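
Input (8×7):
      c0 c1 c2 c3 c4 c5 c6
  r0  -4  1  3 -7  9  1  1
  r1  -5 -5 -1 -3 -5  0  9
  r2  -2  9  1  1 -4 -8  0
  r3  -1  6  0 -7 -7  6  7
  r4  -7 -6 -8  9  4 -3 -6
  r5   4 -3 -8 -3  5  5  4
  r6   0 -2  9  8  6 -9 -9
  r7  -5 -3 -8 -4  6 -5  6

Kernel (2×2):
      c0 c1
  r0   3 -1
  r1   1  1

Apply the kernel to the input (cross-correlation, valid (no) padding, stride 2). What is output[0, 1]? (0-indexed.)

The receptive field on the input at this output position is [3 -7 / -1 -3]. Elementwise product with the kernel and sum: 3·3 + -7·-1 + -1·1 + -3·1.

12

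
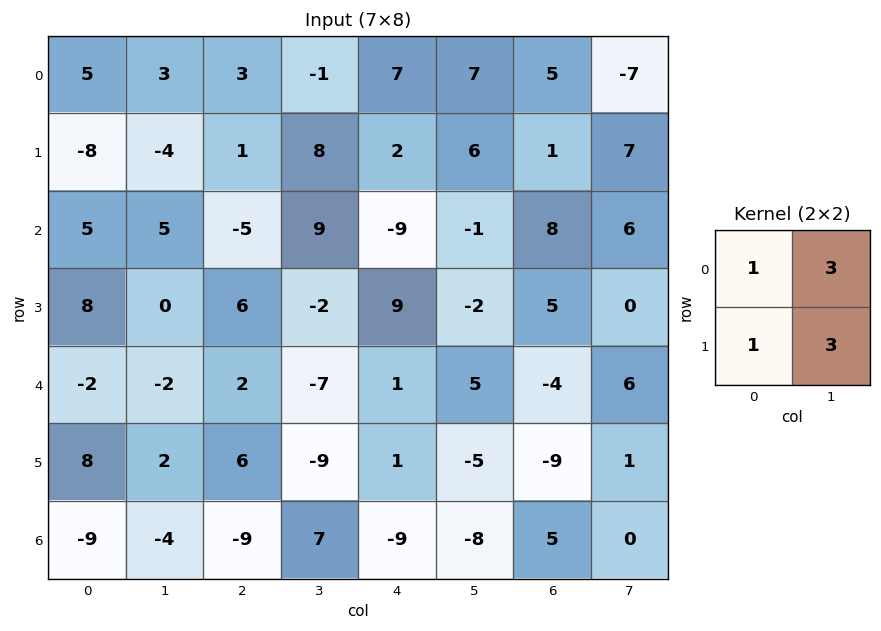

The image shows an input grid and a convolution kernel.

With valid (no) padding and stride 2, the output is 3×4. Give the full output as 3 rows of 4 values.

-6 25 48 6
28 22 -9 31
6 -40 2 8

Output[0,0]: The receptive field on the input at this output position is [5 3 / -8 -4]. Elementwise product with the kernel and sum: 5·1 + 3·3 + -8·1 + -4·3.
Output[0,1]: The receptive field on the input at this output position is [3 -1 / 1 8]. Elementwise product with the kernel and sum: 3·1 + -1·3 + 1·1 + 8·3.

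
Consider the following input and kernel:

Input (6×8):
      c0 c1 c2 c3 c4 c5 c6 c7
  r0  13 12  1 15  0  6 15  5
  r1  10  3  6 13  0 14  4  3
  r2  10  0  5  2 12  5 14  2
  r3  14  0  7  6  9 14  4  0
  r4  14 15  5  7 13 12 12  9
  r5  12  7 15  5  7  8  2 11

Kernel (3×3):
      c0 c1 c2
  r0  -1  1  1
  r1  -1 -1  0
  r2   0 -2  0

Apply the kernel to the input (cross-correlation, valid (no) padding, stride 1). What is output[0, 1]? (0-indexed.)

The receptive field on the input at this output position is [12 1 15 / 3 6 13 / 0 5 2]. Elementwise product with the kernel and sum: 12·-1 + 1·1 + 15·1 + 3·-1 + 6·-1 + 5·-2.

-15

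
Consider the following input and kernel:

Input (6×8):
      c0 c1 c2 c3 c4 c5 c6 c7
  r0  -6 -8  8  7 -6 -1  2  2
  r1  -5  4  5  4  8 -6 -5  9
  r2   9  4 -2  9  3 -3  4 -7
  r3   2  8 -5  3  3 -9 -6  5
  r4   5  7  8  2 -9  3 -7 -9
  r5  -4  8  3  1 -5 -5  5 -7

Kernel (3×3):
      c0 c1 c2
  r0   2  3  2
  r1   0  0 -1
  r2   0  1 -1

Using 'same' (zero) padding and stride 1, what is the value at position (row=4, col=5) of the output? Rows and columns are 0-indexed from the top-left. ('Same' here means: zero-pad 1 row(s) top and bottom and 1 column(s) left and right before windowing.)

-36

The receptive field on the zero-padded input at this output position is [3 -9 -6 / -9 3 -7 / -5 -5 5]. Elementwise product with the kernel and sum: 3·2 + -9·3 + -6·2 + -7·-1 + -5·1 + 5·-1.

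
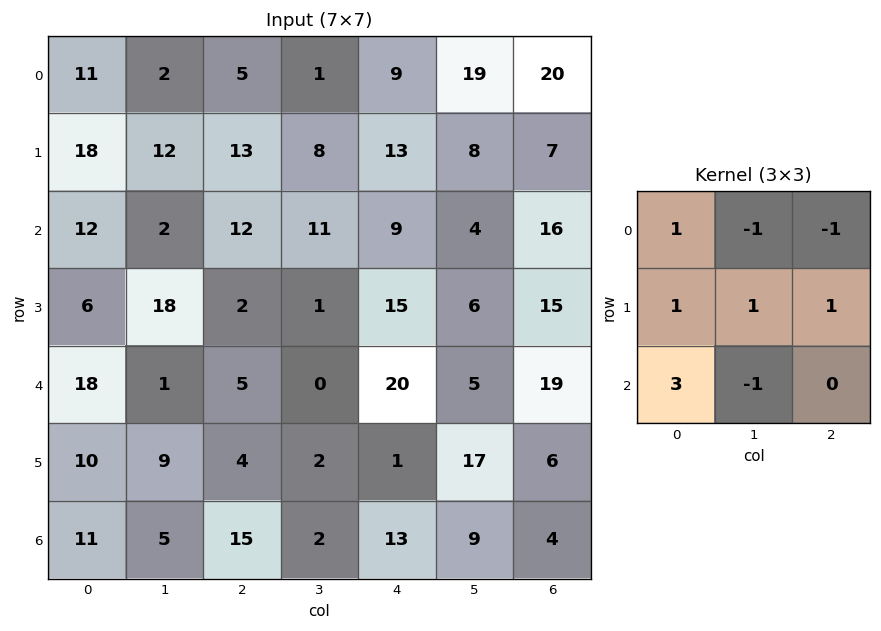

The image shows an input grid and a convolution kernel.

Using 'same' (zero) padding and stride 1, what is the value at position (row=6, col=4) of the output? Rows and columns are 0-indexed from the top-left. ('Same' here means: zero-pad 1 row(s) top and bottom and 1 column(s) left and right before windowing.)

8

The receptive field on the zero-padded input at this output position is [2 1 17 / 2 13 9 / 0 0 0]. Elementwise product with the kernel and sum: 2·1 + 1·-1 + 17·-1 + 2·1 + 13·1 + 9·1 + 0·3 + 0·-1.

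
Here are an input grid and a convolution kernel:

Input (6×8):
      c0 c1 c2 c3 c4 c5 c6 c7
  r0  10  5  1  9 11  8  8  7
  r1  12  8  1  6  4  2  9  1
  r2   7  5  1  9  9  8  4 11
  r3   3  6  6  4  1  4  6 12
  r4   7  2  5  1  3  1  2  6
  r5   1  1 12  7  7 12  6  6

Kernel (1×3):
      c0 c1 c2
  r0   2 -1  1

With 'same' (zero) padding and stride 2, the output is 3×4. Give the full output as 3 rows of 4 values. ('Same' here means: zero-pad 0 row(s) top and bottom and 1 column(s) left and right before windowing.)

-5 18 15 15
-2 18 17 23
-5 0 0 6

Output[0,0]: The receptive field on the zero-padded input at this output position is [0 10 5]. Elementwise product with the kernel and sum: 0·2 + 10·-1 + 5·1.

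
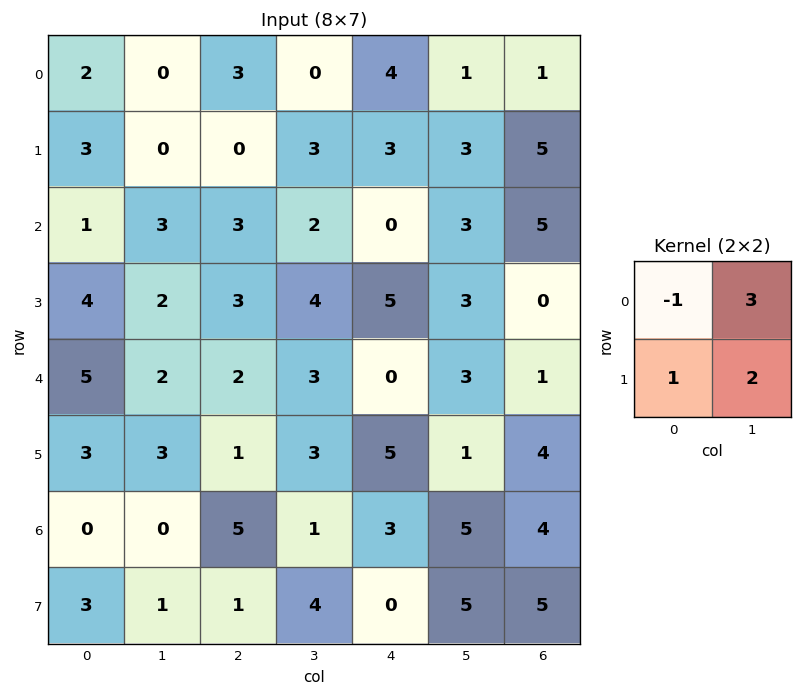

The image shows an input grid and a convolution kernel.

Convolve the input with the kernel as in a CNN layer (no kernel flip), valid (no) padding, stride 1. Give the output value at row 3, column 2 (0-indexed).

17

The receptive field on the input at this output position is [3 4 / 2 3]. Elementwise product with the kernel and sum: 3·-1 + 4·3 + 2·1 + 3·2.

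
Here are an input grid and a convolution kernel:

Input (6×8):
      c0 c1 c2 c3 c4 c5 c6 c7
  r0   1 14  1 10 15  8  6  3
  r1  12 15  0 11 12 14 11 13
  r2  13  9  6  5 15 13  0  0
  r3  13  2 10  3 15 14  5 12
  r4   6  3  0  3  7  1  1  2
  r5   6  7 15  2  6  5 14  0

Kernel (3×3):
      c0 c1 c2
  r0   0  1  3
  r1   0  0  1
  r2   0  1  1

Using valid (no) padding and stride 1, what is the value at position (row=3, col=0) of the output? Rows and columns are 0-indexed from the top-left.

54

The receptive field on the input at this output position is [13 2 10 / 6 3 0 / 6 7 15]. Elementwise product with the kernel and sum: 2·1 + 10·3 + 0·1 + 7·1 + 15·1.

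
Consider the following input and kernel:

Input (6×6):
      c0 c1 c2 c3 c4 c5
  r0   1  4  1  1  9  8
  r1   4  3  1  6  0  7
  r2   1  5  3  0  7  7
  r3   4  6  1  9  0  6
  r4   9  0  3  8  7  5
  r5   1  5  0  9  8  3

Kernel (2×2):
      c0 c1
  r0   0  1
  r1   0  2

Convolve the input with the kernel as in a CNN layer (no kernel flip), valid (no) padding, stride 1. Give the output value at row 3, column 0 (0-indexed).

The receptive field on the input at this output position is [4 6 / 9 0]. Elementwise product with the kernel and sum: 6·1 + 0·2.

6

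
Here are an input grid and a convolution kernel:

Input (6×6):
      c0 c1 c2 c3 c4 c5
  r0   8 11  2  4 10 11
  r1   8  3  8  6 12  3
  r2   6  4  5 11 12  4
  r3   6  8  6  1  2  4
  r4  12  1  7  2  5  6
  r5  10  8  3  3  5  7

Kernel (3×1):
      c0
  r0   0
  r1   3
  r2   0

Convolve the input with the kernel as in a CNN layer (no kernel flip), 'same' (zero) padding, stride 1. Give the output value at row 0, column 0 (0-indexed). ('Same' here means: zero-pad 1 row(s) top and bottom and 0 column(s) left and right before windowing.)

The receptive field on the zero-padded input at this output position is [0 / 8 / 8]. Elementwise product with the kernel and sum: 8·3.

24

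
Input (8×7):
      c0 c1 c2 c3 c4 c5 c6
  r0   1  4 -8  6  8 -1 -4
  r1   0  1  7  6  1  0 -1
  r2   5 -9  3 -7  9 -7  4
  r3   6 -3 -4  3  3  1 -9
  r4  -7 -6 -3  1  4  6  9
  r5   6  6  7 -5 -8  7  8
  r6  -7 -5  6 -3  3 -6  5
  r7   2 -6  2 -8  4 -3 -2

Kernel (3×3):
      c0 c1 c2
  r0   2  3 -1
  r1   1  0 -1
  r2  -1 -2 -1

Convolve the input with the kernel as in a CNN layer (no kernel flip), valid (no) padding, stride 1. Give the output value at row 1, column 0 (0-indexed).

The receptive field on the input at this output position is [0 1 7 / 5 -9 3 / 6 -3 -4]. Elementwise product with the kernel and sum: 0·2 + 1·3 + 7·-1 + 5·1 + 3·-1 + 6·-1 + -3·-2 + -4·-1.

2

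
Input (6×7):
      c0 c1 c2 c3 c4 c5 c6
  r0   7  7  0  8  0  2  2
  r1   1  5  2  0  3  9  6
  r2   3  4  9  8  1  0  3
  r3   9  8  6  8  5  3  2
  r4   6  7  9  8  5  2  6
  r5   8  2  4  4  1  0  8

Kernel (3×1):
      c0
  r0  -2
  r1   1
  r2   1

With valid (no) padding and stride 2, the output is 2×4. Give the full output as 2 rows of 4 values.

-10 11 4 5
9 -3 8 2

Output[0,0]: The receptive field on the input at this output position is [7 / 1 / 3]. Elementwise product with the kernel and sum: 7·-2 + 1·1 + 3·1.
Output[0,1]: The receptive field on the input at this output position is [0 / 2 / 9]. Elementwise product with the kernel and sum: 0·-2 + 2·1 + 9·1.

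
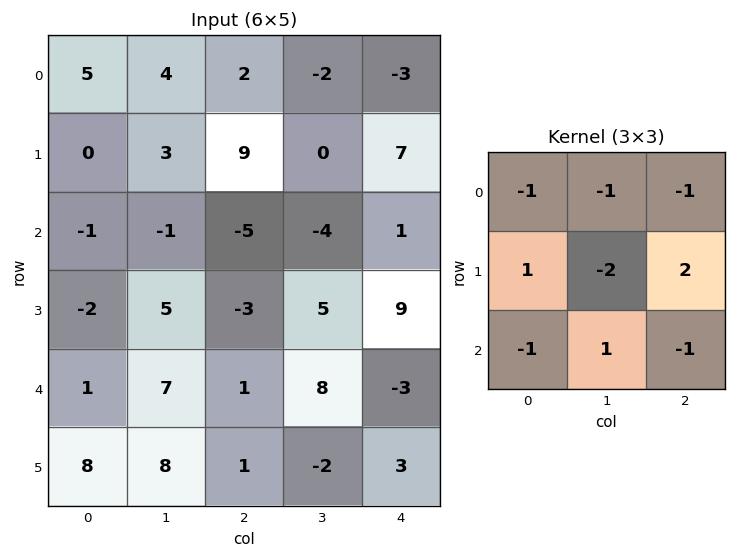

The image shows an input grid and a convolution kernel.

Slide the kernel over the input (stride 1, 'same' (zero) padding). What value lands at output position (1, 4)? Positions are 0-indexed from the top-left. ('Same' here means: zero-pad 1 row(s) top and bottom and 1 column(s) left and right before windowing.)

The receptive field on the zero-padded input at this output position is [-2 -3 0 / 0 7 0 / -4 1 0]. Elementwise product with the kernel and sum: -2·-1 + -3·-1 + 0·-1 + 0·1 + 7·-2 + 0·2 + -4·-1 + 1·1 + 0·-1.

-4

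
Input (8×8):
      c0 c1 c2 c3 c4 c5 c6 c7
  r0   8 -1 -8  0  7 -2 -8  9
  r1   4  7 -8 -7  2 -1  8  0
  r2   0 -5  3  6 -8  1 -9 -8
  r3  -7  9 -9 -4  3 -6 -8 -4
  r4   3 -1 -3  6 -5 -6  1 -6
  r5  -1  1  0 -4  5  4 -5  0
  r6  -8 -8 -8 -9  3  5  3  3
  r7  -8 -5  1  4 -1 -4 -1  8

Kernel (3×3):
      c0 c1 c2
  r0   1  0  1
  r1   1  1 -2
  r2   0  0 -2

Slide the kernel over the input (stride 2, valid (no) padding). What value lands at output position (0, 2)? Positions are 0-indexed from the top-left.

The receptive field on the input at this output position is [7 -2 -8 / 2 -1 8 / -8 1 -9]. Elementwise product with the kernel and sum: 7·1 + -8·1 + 2·1 + -1·1 + 8·-2 + -9·-2.

2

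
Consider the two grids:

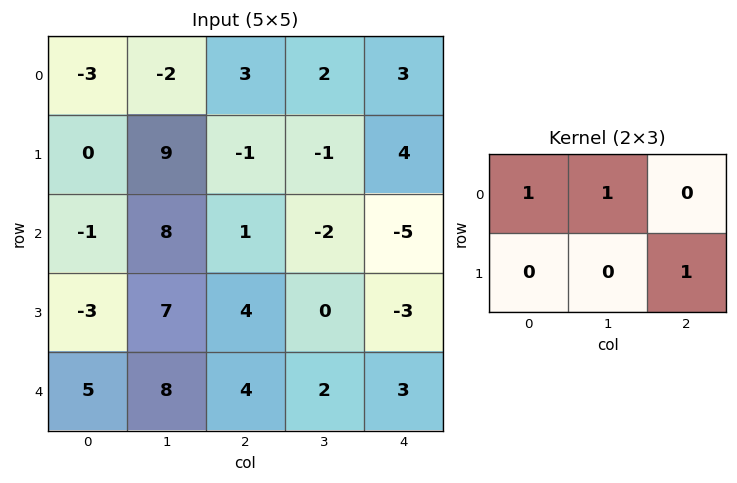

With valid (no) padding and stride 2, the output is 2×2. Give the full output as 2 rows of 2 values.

Output[0,0]: The receptive field on the input at this output position is [-3 -2 3 / 0 9 -1]. Elementwise product with the kernel and sum: -3·1 + -2·1 + -1·1.

-6 9
11 -4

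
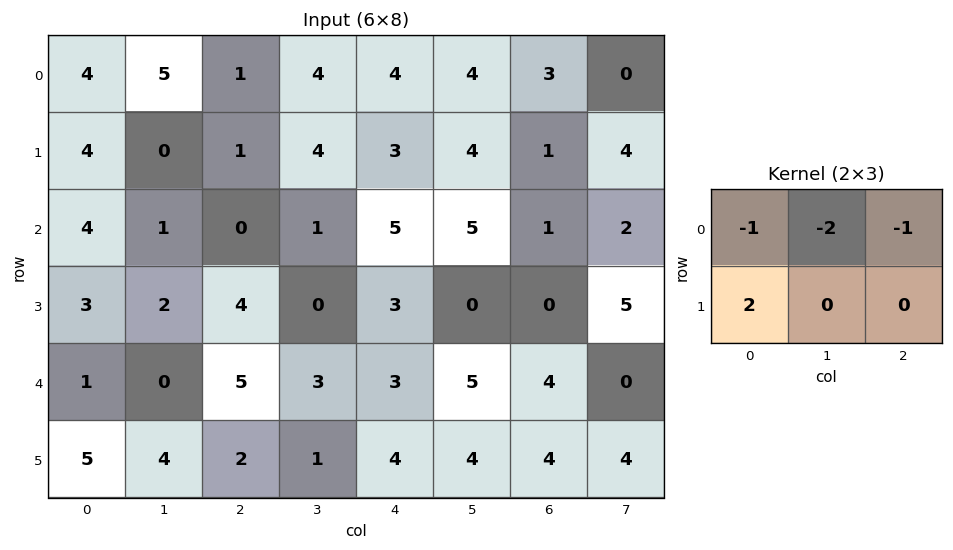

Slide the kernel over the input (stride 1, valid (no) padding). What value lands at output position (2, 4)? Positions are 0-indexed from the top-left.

-10

The receptive field on the input at this output position is [5 5 1 / 3 0 0]. Elementwise product with the kernel and sum: 5·-1 + 5·-2 + 1·-1 + 3·2.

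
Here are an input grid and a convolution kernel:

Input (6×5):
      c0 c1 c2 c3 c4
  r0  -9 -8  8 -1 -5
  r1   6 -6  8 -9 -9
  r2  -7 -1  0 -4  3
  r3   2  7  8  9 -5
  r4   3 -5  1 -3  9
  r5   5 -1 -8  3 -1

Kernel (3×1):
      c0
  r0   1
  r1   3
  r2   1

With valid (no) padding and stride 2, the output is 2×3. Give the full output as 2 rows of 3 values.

2 32 -29
2 25 -3

Output[0,0]: The receptive field on the input at this output position is [-9 / 6 / -7]. Elementwise product with the kernel and sum: -9·1 + 6·3 + -7·1.
Output[0,1]: The receptive field on the input at this output position is [8 / 8 / 0]. Elementwise product with the kernel and sum: 8·1 + 8·3 + 0·1.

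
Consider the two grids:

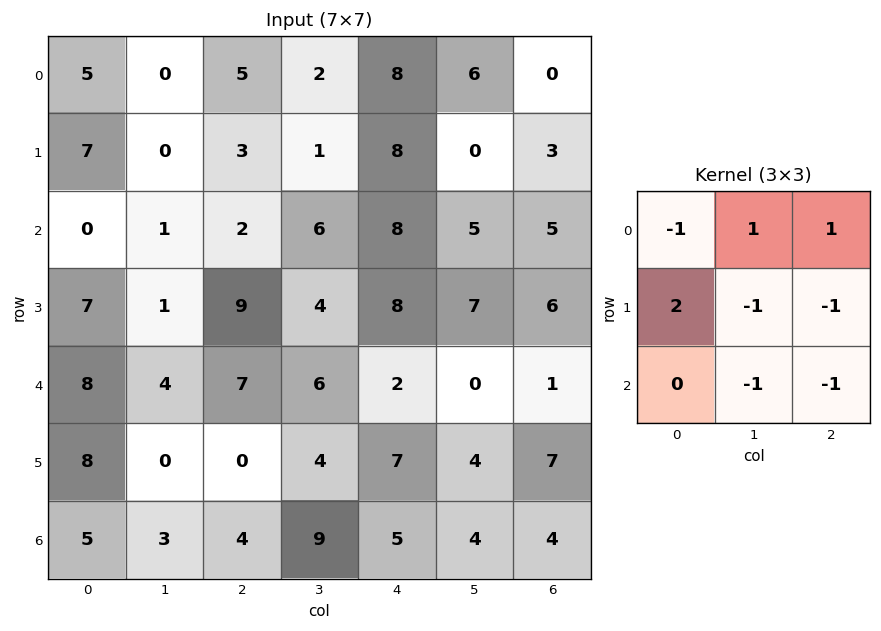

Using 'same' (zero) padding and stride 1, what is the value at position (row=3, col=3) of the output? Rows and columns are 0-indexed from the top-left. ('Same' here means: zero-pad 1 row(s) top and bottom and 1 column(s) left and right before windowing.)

10

The receptive field on the zero-padded input at this output position is [2 6 8 / 9 4 8 / 7 6 2]. Elementwise product with the kernel and sum: 2·-1 + 6·1 + 8·1 + 9·2 + 4·-1 + 8·-1 + 6·-1 + 2·-1.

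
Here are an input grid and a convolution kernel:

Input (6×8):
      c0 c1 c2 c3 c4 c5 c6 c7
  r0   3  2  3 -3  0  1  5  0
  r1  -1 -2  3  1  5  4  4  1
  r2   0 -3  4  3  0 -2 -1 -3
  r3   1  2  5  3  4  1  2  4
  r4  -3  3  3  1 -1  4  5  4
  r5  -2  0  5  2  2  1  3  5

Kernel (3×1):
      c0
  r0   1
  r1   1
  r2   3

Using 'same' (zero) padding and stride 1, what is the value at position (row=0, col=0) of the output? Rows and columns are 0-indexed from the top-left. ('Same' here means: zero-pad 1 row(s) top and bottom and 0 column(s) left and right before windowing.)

0

The receptive field on the zero-padded input at this output position is [0 / 3 / -1]. Elementwise product with the kernel and sum: 0·1 + 3·1 + -1·3.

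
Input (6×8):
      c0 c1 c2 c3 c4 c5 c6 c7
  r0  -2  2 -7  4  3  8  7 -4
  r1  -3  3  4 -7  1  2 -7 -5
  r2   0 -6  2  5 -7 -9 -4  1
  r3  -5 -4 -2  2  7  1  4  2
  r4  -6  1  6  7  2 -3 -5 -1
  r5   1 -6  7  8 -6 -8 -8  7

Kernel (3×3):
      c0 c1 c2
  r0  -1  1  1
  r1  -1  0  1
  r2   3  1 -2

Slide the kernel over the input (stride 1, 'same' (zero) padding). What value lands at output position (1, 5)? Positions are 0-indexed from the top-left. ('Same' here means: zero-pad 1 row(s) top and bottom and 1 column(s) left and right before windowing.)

-18

The receptive field on the zero-padded input at this output position is [3 8 7 / 1 2 -7 / -7 -9 -4]. Elementwise product with the kernel and sum: 3·-1 + 8·1 + 7·1 + 1·-1 + -7·1 + -7·3 + -9·1 + -4·-2.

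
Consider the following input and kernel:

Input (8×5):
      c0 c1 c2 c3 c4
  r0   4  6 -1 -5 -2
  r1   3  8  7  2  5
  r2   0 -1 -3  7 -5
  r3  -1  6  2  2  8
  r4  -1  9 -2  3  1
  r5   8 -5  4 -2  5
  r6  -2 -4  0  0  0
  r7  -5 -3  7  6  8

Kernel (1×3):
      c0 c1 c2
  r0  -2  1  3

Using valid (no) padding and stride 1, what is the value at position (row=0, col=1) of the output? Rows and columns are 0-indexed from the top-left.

-28

The receptive field on the input at this output position is [6 -1 -5]. Elementwise product with the kernel and sum: 6·-2 + -1·1 + -5·3.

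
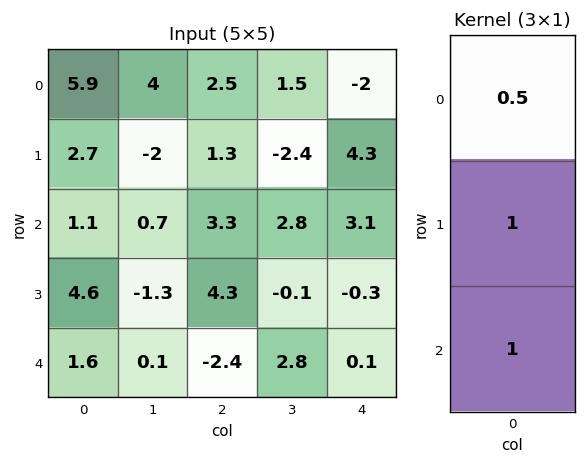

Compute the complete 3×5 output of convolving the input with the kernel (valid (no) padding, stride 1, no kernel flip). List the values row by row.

6.75 0.7 5.85 1.15 6.4
7.05 -1.6 8.25 1.5 4.95
6.75 -0.85 3.55 4.1 1.35

Output[0,0]: The receptive field on the input at this output position is [5.9 / 2.7 / 1.1]. Elementwise product with the kernel and sum: 5.9·0.5 + 2.7·1 + 1.1·1.
Output[0,1]: The receptive field on the input at this output position is [4 / -2 / 0.7]. Elementwise product with the kernel and sum: 4·0.5 + -2·1 + 0.7·1.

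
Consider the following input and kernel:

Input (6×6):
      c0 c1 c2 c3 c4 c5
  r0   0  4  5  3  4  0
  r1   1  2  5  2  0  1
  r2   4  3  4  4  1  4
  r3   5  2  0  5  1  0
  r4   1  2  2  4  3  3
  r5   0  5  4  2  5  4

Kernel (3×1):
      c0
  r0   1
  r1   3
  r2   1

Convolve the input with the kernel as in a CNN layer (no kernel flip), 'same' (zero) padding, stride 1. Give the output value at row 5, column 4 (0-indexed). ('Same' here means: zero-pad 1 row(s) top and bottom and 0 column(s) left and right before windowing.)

18

The receptive field on the zero-padded input at this output position is [3 / 5 / 0]. Elementwise product with the kernel and sum: 3·1 + 5·3 + 0·1.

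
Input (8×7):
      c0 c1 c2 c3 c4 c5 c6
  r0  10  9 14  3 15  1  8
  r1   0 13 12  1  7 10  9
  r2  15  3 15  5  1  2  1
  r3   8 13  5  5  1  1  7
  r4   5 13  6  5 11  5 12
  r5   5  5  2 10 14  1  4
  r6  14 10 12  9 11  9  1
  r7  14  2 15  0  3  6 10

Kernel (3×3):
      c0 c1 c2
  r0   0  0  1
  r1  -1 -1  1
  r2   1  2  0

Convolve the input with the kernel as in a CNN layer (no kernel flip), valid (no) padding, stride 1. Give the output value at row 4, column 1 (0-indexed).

The receptive field on the input at this output position is [13 6 5 / 5 2 10 / 10 12 9]. Elementwise product with the kernel and sum: 5·1 + 5·-1 + 2·-1 + 10·1 + 10·1 + 12·2.

42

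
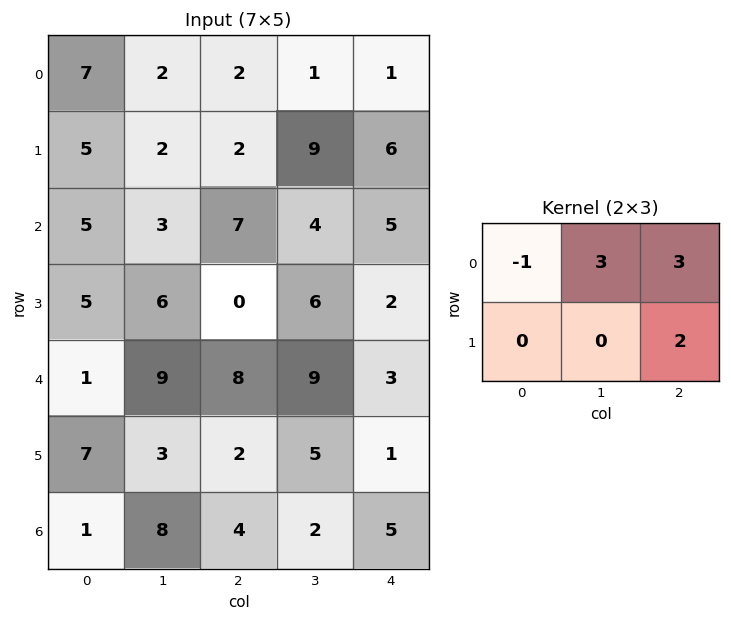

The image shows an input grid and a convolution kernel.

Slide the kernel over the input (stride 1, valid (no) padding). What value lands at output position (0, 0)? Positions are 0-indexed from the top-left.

The receptive field on the input at this output position is [7 2 2 / 5 2 2]. Elementwise product with the kernel and sum: 7·-1 + 2·3 + 2·3 + 2·2.

9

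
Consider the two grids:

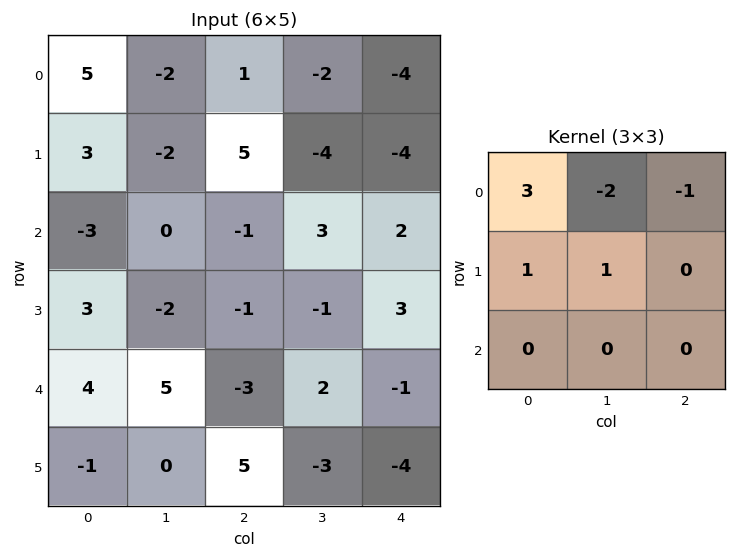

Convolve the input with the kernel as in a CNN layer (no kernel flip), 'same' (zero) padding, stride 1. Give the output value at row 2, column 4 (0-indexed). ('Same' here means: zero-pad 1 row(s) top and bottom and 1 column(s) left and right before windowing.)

1

The receptive field on the zero-padded input at this output position is [-4 -4 0 / 3 2 0 / -1 3 0]. Elementwise product with the kernel and sum: -4·3 + -4·-2 + 0·-1 + 3·1 + 2·1.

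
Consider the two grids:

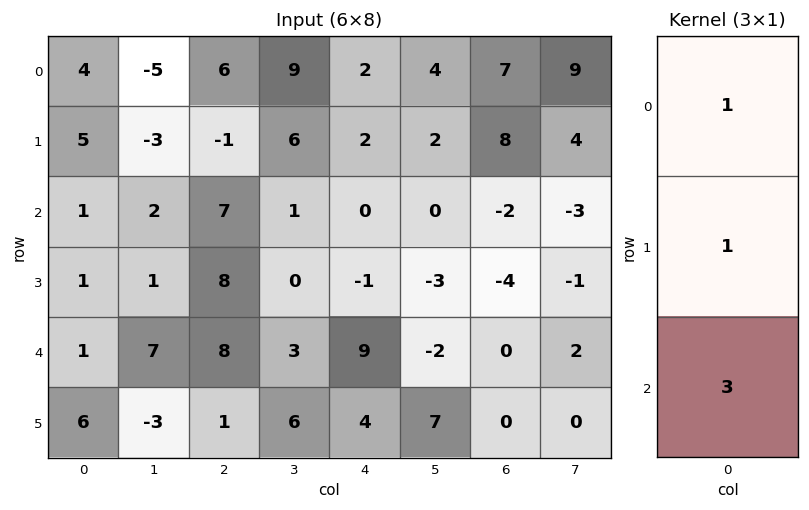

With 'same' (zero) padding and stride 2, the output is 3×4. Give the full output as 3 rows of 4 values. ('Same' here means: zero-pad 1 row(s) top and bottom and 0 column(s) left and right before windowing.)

19 3 8 31
9 30 -1 -6
20 19 20 -4

Output[0,0]: The receptive field on the zero-padded input at this output position is [0 / 4 / 5]. Elementwise product with the kernel and sum: 0·1 + 4·1 + 5·3.
Output[0,1]: The receptive field on the zero-padded input at this output position is [0 / 6 / -1]. Elementwise product with the kernel and sum: 0·1 + 6·1 + -1·3.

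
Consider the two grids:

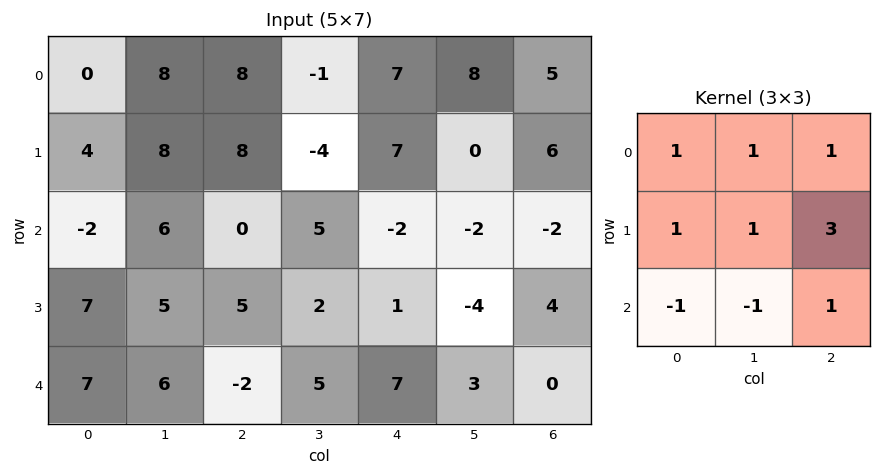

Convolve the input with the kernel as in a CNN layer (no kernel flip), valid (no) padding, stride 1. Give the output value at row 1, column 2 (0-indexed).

The receptive field on the input at this output position is [8 -4 7 / 0 5 -2 / 5 2 1]. Elementwise product with the kernel and sum: 8·1 + -4·1 + 7·1 + 0·1 + 5·1 + -2·3 + 5·-1 + 2·-1 + 1·1.

4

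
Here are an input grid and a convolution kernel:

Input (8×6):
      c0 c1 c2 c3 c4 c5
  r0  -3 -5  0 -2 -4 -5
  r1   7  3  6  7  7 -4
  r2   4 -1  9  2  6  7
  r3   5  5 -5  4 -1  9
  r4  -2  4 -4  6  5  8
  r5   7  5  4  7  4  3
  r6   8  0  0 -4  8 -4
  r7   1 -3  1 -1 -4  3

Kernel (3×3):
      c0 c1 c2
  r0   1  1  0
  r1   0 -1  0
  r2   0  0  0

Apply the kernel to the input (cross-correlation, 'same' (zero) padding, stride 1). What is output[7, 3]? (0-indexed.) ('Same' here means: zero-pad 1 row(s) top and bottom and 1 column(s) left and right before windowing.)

-3

The receptive field on the zero-padded input at this output position is [0 -4 8 / 1 -1 -4 / 0 0 0]. Elementwise product with the kernel and sum: 0·1 + -4·1 + -1·-1.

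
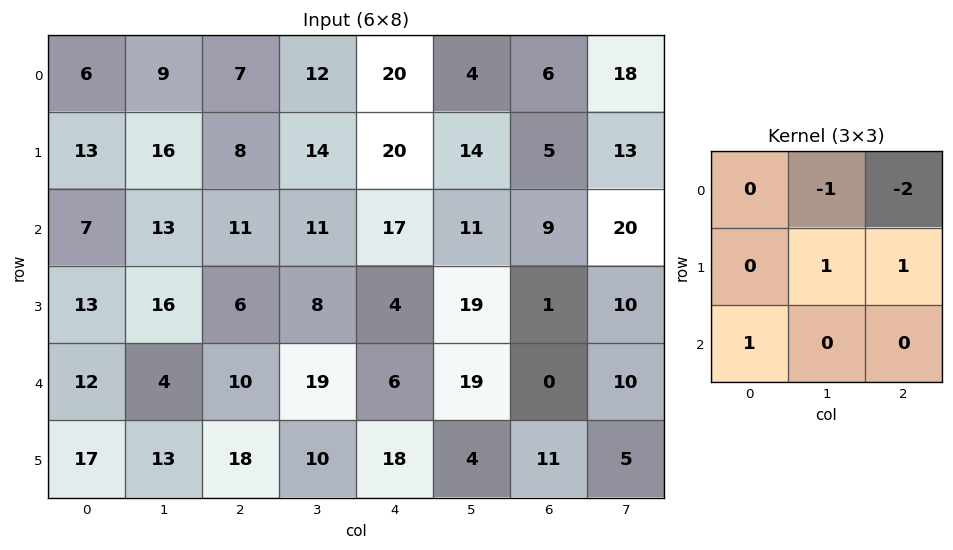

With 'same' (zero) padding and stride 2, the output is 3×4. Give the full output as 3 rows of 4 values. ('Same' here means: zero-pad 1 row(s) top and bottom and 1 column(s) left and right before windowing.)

15 35 38 38
-25 2 -12 17
-29 20 -7 -7

Output[0,0]: The receptive field on the zero-padded input at this output position is [0 0 0 / 0 6 9 / 0 13 16]. Elementwise product with the kernel and sum: 0·-1 + 0·-2 + 6·1 + 9·1 + 0·1.
Output[0,1]: The receptive field on the zero-padded input at this output position is [0 0 0 / 9 7 12 / 16 8 14]. Elementwise product with the kernel and sum: 0·-1 + 0·-2 + 7·1 + 12·1 + 16·1.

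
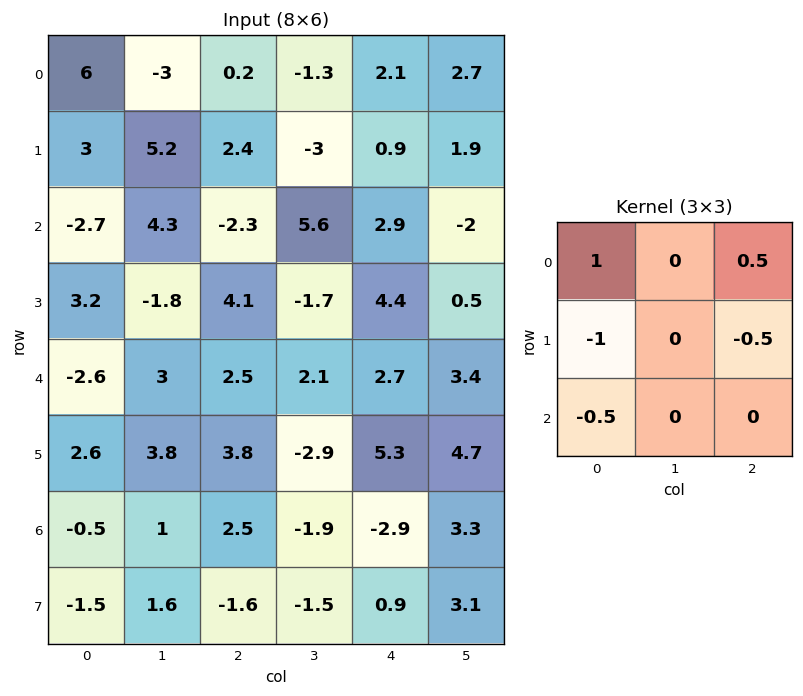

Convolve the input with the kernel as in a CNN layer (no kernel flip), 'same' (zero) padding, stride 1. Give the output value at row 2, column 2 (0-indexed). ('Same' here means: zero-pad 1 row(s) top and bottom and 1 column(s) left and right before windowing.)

-2.5

The receptive field on the zero-padded input at this output position is [5.2 2.4 -3 / 4.3 -2.3 5.6 / -1.8 4.1 -1.7]. Elementwise product with the kernel and sum: 5.2·1 + -3·0.5 + 4.3·-1 + 5.6·-0.5 + -1.8·-0.5.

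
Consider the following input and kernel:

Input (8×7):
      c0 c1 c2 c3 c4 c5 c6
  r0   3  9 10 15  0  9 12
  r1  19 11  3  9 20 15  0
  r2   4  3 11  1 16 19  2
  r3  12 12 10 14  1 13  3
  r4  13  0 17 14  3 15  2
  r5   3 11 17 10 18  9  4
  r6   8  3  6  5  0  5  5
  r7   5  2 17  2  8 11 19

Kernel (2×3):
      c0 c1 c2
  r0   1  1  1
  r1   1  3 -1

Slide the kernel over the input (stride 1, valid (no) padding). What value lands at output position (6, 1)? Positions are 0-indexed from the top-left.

The receptive field on the input at this output position is [3 6 5 / 2 17 2]. Elementwise product with the kernel and sum: 3·1 + 6·1 + 5·1 + 2·1 + 17·3 + 2·-1.

65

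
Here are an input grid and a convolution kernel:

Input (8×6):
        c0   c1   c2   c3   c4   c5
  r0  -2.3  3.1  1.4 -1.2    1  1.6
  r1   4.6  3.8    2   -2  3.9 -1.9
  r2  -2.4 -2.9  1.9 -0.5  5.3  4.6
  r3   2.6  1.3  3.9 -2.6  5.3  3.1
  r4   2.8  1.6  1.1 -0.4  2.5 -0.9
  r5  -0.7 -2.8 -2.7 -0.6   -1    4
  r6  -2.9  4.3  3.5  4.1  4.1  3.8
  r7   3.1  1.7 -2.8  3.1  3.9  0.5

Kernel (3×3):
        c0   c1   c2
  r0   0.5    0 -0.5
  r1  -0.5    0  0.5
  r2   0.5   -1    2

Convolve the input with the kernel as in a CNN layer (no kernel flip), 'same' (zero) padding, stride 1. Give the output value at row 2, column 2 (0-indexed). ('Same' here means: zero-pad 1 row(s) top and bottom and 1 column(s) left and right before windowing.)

The receptive field on the zero-padded input at this output position is [3.8 2 -2 / -2.9 1.9 -0.5 / 1.3 3.9 -2.6]. Elementwise product with the kernel and sum: 3.8·0.5 + -2·-0.5 + -2.9·-0.5 + -0.5·0.5 + 1.3·0.5 + 3.9·-1 + -2.6·2.

-4.35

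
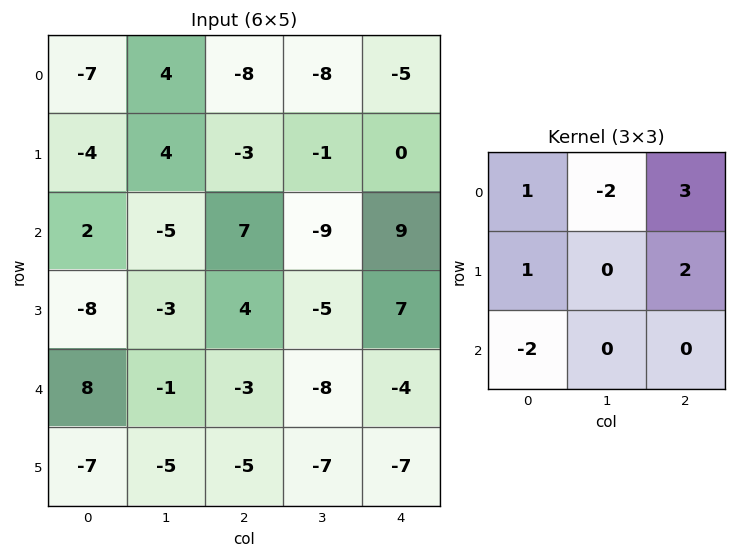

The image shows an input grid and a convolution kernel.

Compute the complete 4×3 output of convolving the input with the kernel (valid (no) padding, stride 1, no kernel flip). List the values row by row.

-53 8 -24
11 -10 16
17 -57 76
26 -33 34

Output[0,0]: The receptive field on the input at this output position is [-7 4 -8 / -4 4 -3 / 2 -5 7]. Elementwise product with the kernel and sum: -7·1 + 4·-2 + -8·3 + -4·1 + -3·2 + 2·-2.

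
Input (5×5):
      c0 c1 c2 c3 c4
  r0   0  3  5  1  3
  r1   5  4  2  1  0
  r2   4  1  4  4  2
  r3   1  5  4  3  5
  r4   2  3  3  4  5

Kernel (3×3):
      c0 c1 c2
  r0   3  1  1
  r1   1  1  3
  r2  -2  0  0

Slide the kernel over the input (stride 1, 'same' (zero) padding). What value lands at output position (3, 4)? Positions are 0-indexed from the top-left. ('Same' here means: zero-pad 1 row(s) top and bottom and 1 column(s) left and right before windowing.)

14

The receptive field on the zero-padded input at this output position is [4 2 0 / 3 5 0 / 4 5 0]. Elementwise product with the kernel and sum: 4·3 + 2·1 + 0·1 + 3·1 + 5·1 + 0·3 + 4·-2.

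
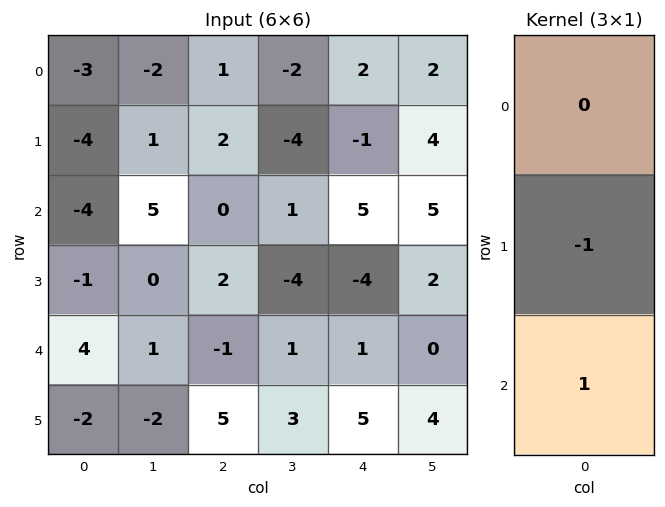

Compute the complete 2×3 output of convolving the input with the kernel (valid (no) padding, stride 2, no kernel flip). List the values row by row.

Output[0,0]: The receptive field on the input at this output position is [-3 / -4 / -4]. Elementwise product with the kernel and sum: -4·-1 + -4·1.

0 -2 6
5 -3 5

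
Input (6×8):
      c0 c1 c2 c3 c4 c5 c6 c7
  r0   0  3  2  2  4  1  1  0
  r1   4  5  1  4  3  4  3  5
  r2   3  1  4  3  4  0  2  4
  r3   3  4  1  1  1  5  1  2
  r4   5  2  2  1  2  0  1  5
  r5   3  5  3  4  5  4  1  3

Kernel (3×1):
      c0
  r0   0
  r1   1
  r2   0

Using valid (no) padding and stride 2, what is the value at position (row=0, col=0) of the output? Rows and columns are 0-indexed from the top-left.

4

The receptive field on the input at this output position is [0 / 4 / 3]. Elementwise product with the kernel and sum: 4·1.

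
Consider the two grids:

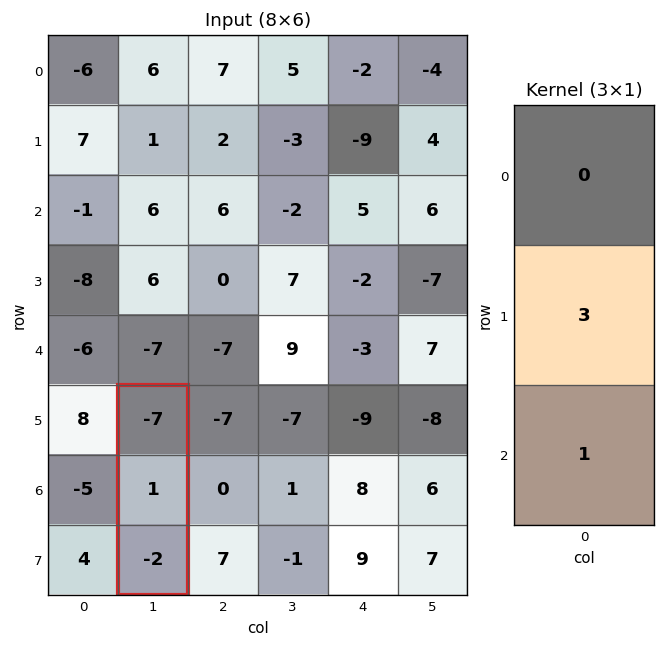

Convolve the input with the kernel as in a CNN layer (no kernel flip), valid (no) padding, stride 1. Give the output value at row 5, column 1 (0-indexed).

The receptive field on the input at this output position is [-7 / 1 / -2]. Elementwise product with the kernel and sum: 1·3 + -2·1.

1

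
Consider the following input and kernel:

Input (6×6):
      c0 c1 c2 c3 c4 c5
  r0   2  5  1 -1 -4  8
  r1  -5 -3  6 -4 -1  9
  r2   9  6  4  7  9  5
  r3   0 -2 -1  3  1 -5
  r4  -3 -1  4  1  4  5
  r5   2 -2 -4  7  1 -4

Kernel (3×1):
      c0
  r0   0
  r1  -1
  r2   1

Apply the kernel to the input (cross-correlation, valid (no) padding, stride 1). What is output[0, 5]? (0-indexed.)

-4

The receptive field on the input at this output position is [8 / 9 / 5]. Elementwise product with the kernel and sum: 9·-1 + 5·1.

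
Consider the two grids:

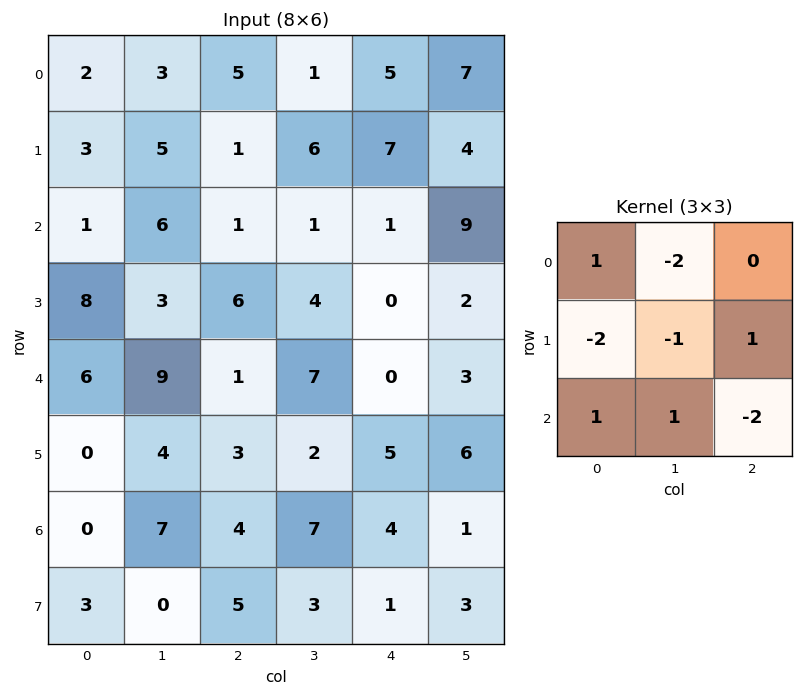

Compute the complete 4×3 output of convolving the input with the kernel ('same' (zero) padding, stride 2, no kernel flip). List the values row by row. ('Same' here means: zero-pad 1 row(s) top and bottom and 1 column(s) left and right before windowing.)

-6 -16 5
1 -8 -2
-21 -18 -12
10 -14 -27

Output[0,0]: The receptive field on the zero-padded input at this output position is [0 0 0 / 0 2 3 / 0 3 5]. Elementwise product with the kernel and sum: 0·1 + 0·-2 + 0·-2 + 2·-1 + 3·1 + 0·1 + 3·1 + 5·-2.
Output[0,1]: The receptive field on the zero-padded input at this output position is [0 0 0 / 3 5 1 / 5 1 6]. Elementwise product with the kernel and sum: 0·1 + 0·-2 + 3·-2 + 5·-1 + 1·1 + 5·1 + 1·1 + 6·-2.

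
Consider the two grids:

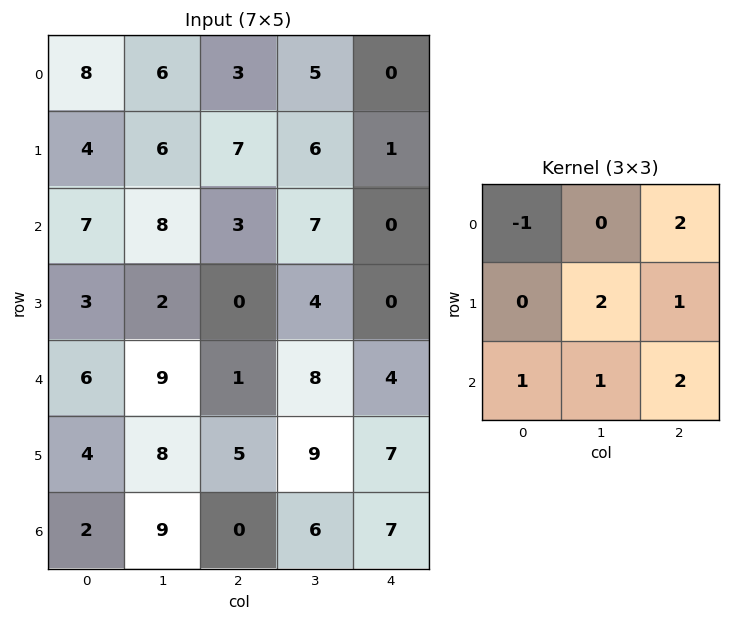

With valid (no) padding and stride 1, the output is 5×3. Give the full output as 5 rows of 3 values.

38 49 20
34 29 13
20 36 22
38 47 48
28 47 52

Output[0,0]: The receptive field on the input at this output position is [8 6 3 / 4 6 7 / 7 8 3]. Elementwise product with the kernel and sum: 8·-1 + 3·2 + 6·2 + 7·1 + 7·1 + 8·1 + 3·2.
Output[0,1]: The receptive field on the input at this output position is [6 3 5 / 6 7 6 / 8 3 7]. Elementwise product with the kernel and sum: 6·-1 + 5·2 + 7·2 + 6·1 + 8·1 + 3·1 + 7·2.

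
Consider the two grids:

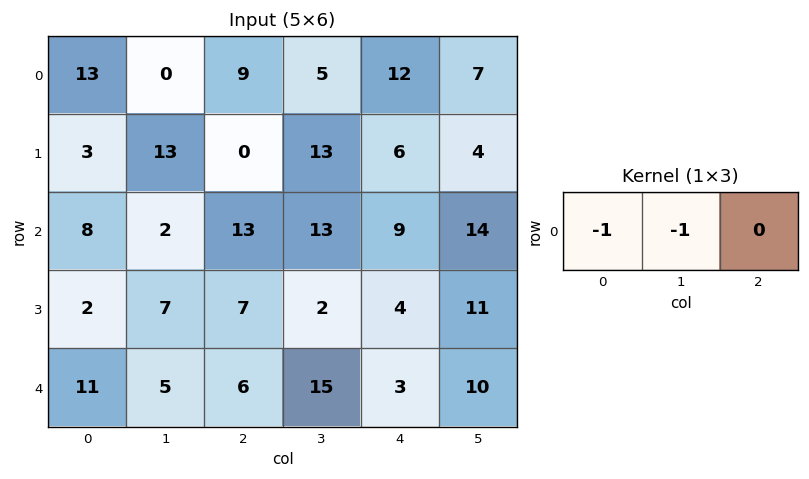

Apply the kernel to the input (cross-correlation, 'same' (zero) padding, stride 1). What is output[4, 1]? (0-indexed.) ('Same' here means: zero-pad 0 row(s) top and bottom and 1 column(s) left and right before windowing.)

The receptive field on the zero-padded input at this output position is [11 5 6]. Elementwise product with the kernel and sum: 11·-1 + 5·-1.

-16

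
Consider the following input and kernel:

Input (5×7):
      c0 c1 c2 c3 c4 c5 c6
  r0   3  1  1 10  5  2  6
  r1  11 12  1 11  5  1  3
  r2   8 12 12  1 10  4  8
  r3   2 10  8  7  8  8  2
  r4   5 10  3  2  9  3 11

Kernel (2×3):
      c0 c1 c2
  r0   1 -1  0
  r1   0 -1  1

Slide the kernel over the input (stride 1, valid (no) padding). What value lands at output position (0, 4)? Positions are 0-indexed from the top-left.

The receptive field on the input at this output position is [5 2 6 / 5 1 3]. Elementwise product with the kernel and sum: 5·1 + 2·-1 + 1·-1 + 3·1.

5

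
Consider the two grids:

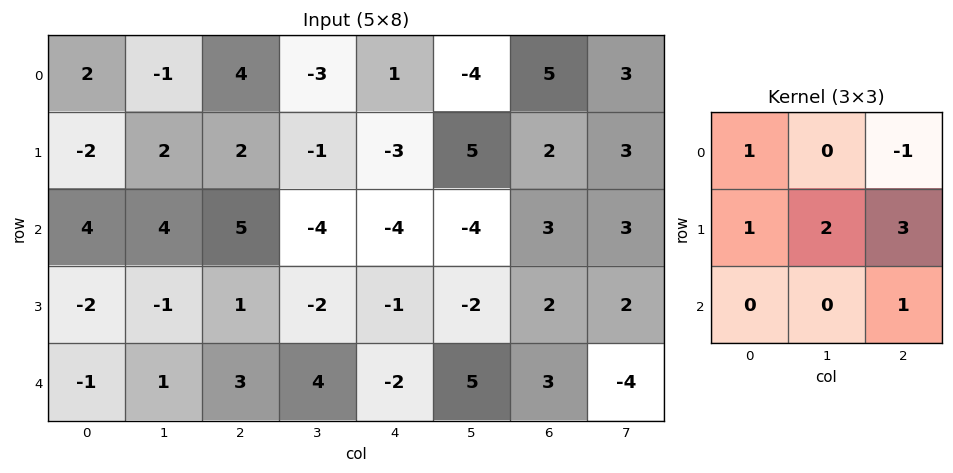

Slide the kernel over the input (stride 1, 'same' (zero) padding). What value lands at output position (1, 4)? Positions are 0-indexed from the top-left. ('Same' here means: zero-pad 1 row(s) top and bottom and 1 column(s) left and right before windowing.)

5

The receptive field on the zero-padded input at this output position is [-3 1 -4 / -1 -3 5 / -4 -4 -4]. Elementwise product with the kernel and sum: -3·1 + -4·-1 + -1·1 + -3·2 + 5·3 + -4·1.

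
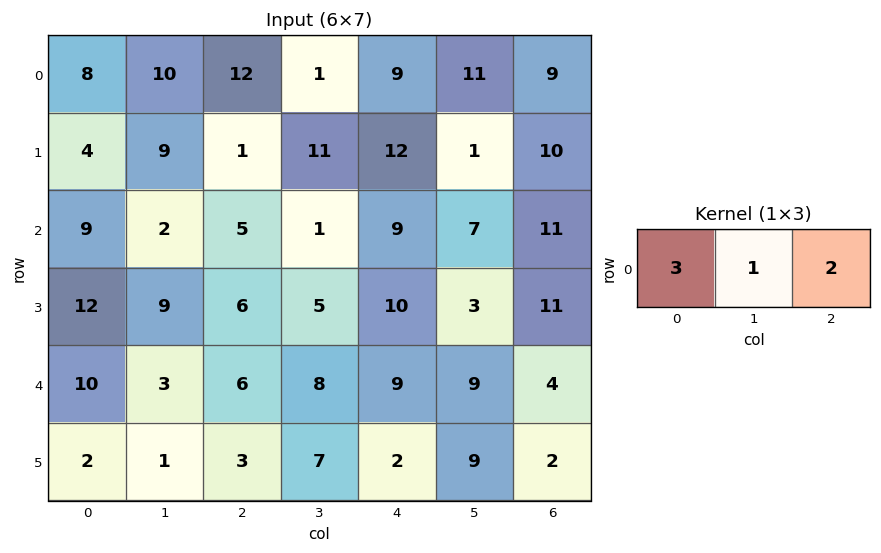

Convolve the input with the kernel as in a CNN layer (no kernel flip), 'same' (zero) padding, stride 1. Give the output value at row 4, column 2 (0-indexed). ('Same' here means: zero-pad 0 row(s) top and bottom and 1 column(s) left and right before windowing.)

31

The receptive field on the zero-padded input at this output position is [3 6 8]. Elementwise product with the kernel and sum: 3·3 + 6·1 + 8·2.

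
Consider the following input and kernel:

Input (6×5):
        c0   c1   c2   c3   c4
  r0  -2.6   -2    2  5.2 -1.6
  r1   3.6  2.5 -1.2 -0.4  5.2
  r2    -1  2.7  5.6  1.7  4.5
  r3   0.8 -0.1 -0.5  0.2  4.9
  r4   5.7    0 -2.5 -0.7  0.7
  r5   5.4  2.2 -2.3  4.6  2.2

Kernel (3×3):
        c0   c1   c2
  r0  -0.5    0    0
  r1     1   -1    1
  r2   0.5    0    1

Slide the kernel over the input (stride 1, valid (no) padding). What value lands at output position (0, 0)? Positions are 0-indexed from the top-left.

The receptive field on the input at this output position is [-2.6 -2 2 / 3.6 2.5 -1.2 / -1 2.7 5.6]. Elementwise product with the kernel and sum: -2.6·-0.5 + 3.6·1 + 2.5·-1 + -1.2·1 + -1·0.5 + 5.6·1.

6.3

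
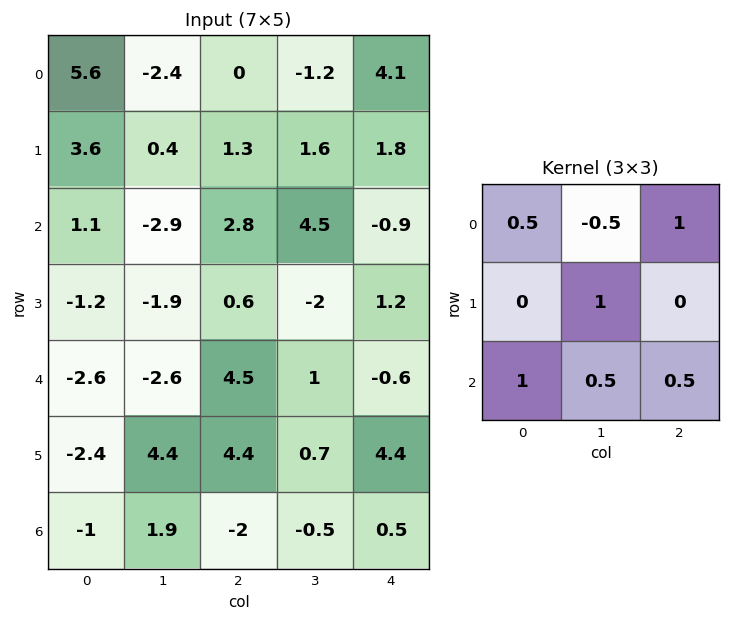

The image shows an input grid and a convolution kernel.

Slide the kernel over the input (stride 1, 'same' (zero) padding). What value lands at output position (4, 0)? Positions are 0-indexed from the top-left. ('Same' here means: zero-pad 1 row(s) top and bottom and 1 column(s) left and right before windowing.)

-2.9

The receptive field on the zero-padded input at this output position is [0 -1.2 -1.9 / 0 -2.6 -2.6 / 0 -2.4 4.4]. Elementwise product with the kernel and sum: 0·0.5 + -1.2·-0.5 + -1.9·1 + -2.6·1 + 0·1 + -2.4·0.5 + 4.4·0.5.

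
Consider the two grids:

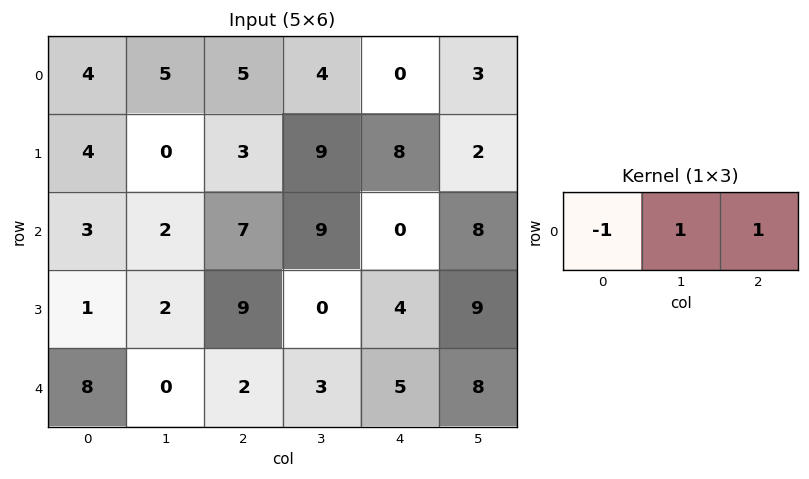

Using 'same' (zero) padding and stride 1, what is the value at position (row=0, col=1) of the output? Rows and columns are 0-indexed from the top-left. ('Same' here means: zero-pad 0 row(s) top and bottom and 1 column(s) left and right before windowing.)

6

The receptive field on the zero-padded input at this output position is [4 5 5]. Elementwise product with the kernel and sum: 4·-1 + 5·1 + 5·1.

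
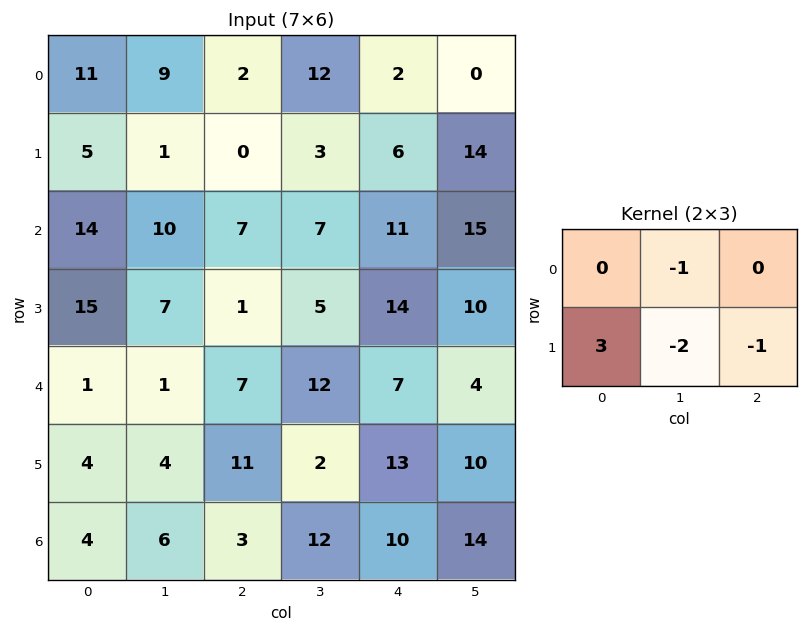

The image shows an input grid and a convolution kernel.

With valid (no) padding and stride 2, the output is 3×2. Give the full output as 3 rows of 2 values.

4 -24
20 -28
-8 4

Output[0,0]: The receptive field on the input at this output position is [11 9 2 / 5 1 0]. Elementwise product with the kernel and sum: 9·-1 + 5·3 + 1·-2 + 0·-1.
Output[0,1]: The receptive field on the input at this output position is [2 12 2 / 0 3 6]. Elementwise product with the kernel and sum: 12·-1 + 0·3 + 3·-2 + 6·-1.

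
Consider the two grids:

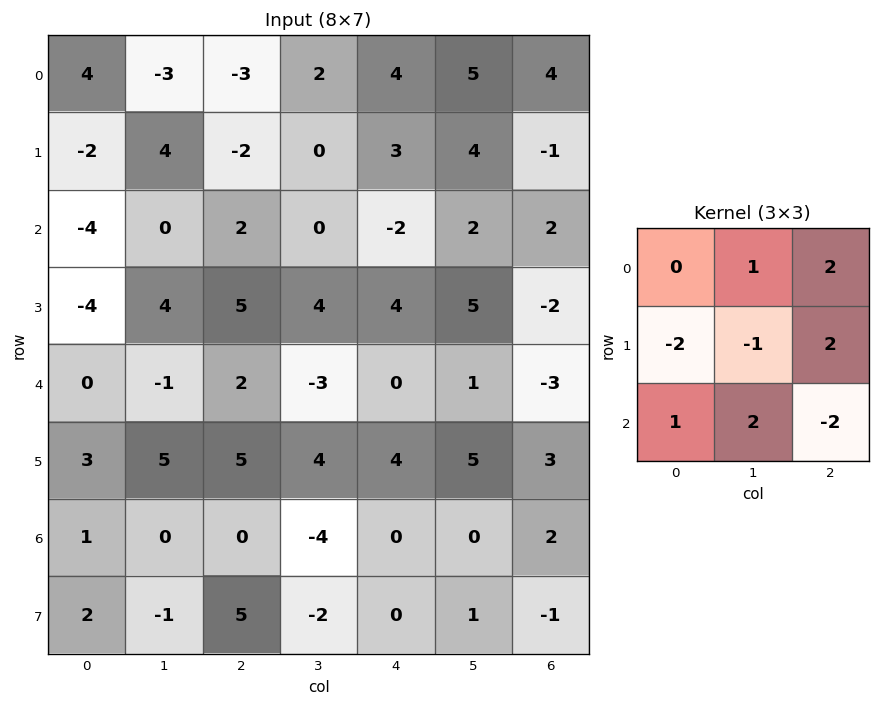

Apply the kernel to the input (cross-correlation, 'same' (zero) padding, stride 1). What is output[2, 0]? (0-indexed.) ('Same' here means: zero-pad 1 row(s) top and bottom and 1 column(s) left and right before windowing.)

The receptive field on the zero-padded input at this output position is [0 -2 4 / 0 -4 0 / 0 -4 4]. Elementwise product with the kernel and sum: -2·1 + 4·2 + 0·-2 + -4·-1 + 0·2 + 0·1 + -4·2 + 4·-2.

-6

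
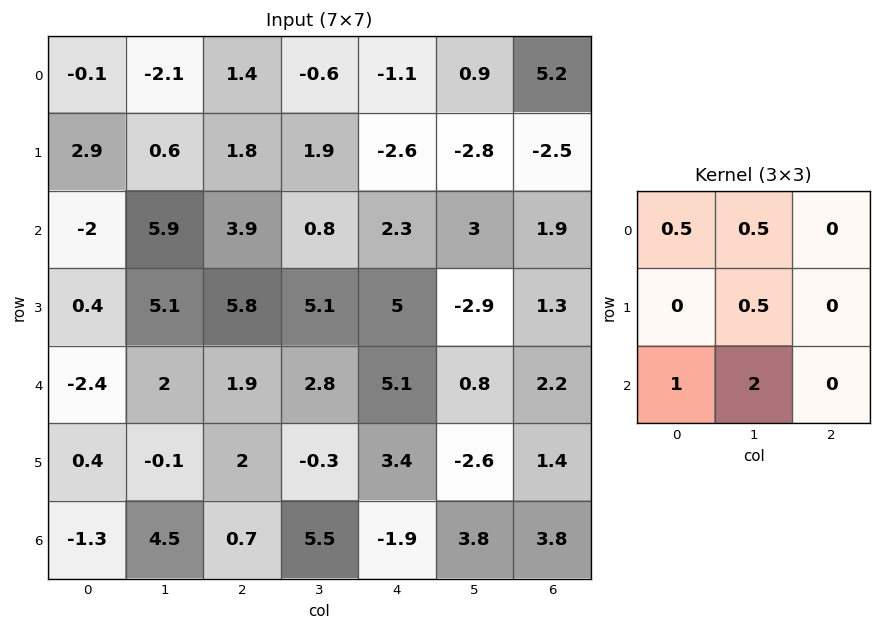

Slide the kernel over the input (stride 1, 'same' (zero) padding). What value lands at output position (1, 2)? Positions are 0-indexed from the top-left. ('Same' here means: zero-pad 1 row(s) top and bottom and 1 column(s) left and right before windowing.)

The receptive field on the zero-padded input at this output position is [-2.1 1.4 -0.6 / 0.6 1.8 1.9 / 5.9 3.9 0.8]. Elementwise product with the kernel and sum: -2.1·0.5 + 1.4·0.5 + 1.8·0.5 + 5.9·1 + 3.9·2.

14.25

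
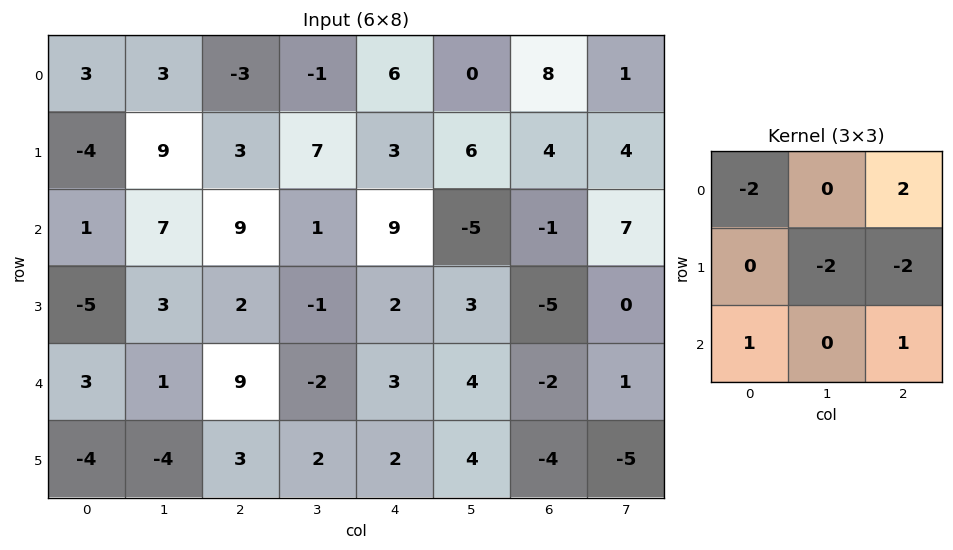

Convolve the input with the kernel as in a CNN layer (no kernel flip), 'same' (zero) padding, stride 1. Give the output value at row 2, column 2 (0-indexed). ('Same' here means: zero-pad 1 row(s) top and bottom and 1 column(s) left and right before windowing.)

-22

The receptive field on the zero-padded input at this output position is [9 3 7 / 7 9 1 / 3 2 -1]. Elementwise product with the kernel and sum: 9·-2 + 7·2 + 9·-2 + 1·-2 + 3·1 + -1·1.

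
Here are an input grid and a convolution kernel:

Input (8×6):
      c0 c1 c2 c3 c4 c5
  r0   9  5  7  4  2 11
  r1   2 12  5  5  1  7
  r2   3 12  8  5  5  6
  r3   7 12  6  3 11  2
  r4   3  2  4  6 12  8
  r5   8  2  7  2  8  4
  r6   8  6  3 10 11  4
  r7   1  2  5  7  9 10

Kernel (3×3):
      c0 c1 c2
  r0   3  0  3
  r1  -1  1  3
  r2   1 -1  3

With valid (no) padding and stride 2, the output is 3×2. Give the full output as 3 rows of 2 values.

88 48
69 103
47 93

Output[0,0]: The receptive field on the input at this output position is [9 5 7 / 2 12 5 / 3 12 8]. Elementwise product with the kernel and sum: 9·3 + 7·3 + 2·-1 + 12·1 + 5·3 + 3·1 + 12·-1 + 8·3.
Output[0,1]: The receptive field on the input at this output position is [7 4 2 / 5 5 1 / 8 5 5]. Elementwise product with the kernel and sum: 7·3 + 2·3 + 5·-1 + 5·1 + 1·3 + 8·1 + 5·-1 + 5·3.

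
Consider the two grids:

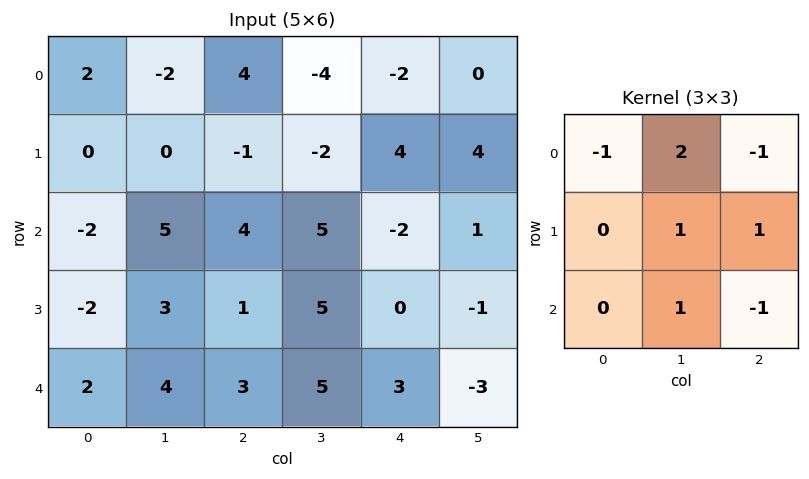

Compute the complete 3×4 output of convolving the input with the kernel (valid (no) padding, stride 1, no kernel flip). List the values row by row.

Output[0,0]: The receptive field on the input at this output position is [2 -2 4 / 0 0 -1 / -2 5 4]. Elementwise product with the kernel and sum: 2·-1 + -2·2 + 4·-1 + 0·1 + -1·1 + 5·1 + 4·-1.

-10 10 -1 5
12 5 1 6
13 2 15 -5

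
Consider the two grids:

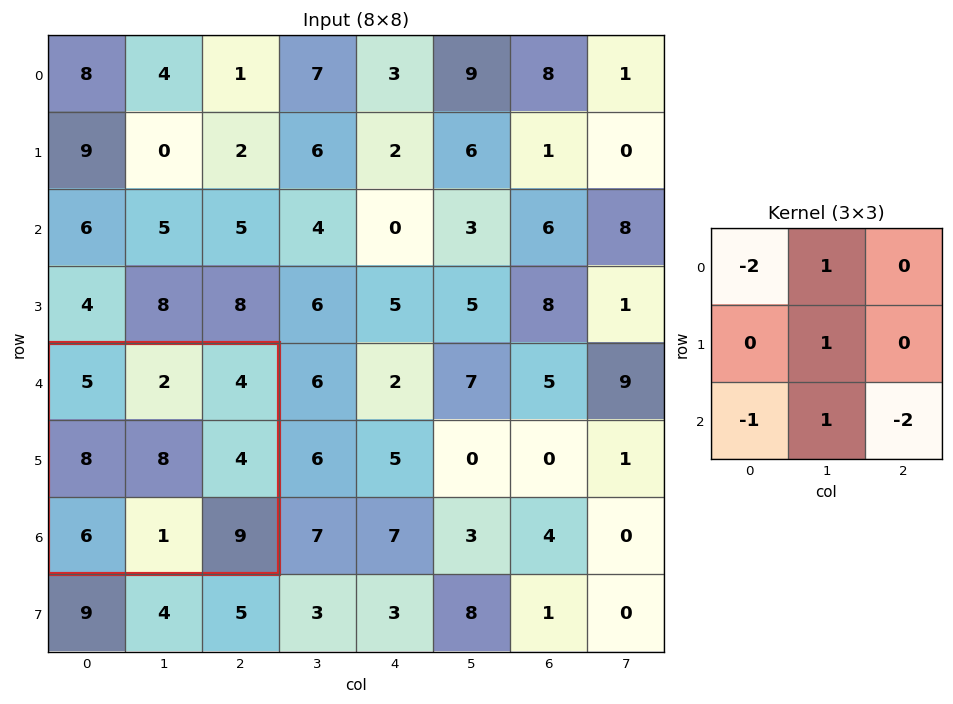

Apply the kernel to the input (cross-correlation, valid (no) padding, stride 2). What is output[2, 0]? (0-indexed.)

The receptive field on the input at this output position is [5 2 4 / 8 8 4 / 6 1 9]. Elementwise product with the kernel and sum: 5·-2 + 2·1 + 8·1 + 6·-1 + 1·1 + 9·-2.

-23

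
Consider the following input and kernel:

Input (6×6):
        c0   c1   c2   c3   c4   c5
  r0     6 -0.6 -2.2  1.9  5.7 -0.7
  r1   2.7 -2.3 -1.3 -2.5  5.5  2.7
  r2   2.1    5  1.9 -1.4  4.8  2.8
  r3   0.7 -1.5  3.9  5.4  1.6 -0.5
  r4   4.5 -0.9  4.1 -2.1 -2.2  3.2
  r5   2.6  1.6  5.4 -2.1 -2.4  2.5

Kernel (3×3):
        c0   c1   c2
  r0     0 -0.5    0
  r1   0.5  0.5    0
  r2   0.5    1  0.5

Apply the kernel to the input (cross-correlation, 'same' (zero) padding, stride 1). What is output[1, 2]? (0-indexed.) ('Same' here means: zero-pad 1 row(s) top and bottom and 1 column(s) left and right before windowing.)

The receptive field on the zero-padded input at this output position is [-0.6 -2.2 1.9 / -2.3 -1.3 -2.5 / 5 1.9 -1.4]. Elementwise product with the kernel and sum: -2.2·-0.5 + -2.3·0.5 + -1.3·0.5 + 5·0.5 + 1.9·1 + -1.4·0.5.

3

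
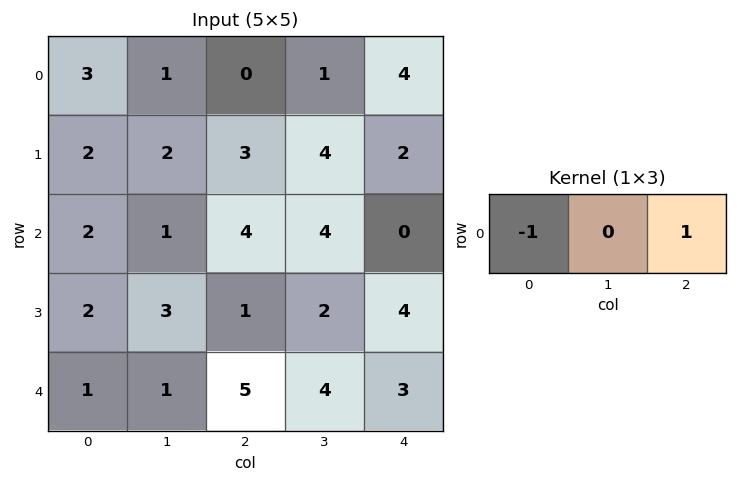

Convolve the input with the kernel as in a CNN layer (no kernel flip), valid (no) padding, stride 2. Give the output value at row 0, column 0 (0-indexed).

-3

The receptive field on the input at this output position is [3 1 0]. Elementwise product with the kernel and sum: 3·-1 + 0·1.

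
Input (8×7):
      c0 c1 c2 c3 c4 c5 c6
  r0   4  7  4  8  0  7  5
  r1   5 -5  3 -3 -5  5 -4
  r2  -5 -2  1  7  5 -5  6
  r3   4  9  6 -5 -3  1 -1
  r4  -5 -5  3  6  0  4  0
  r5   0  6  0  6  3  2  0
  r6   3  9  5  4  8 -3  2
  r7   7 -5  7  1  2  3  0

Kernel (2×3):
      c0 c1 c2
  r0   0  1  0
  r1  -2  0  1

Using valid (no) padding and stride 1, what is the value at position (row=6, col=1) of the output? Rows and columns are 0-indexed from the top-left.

16

The receptive field on the input at this output position is [9 5 4 / -5 7 1]. Elementwise product with the kernel and sum: 5·1 + -5·-2 + 1·1.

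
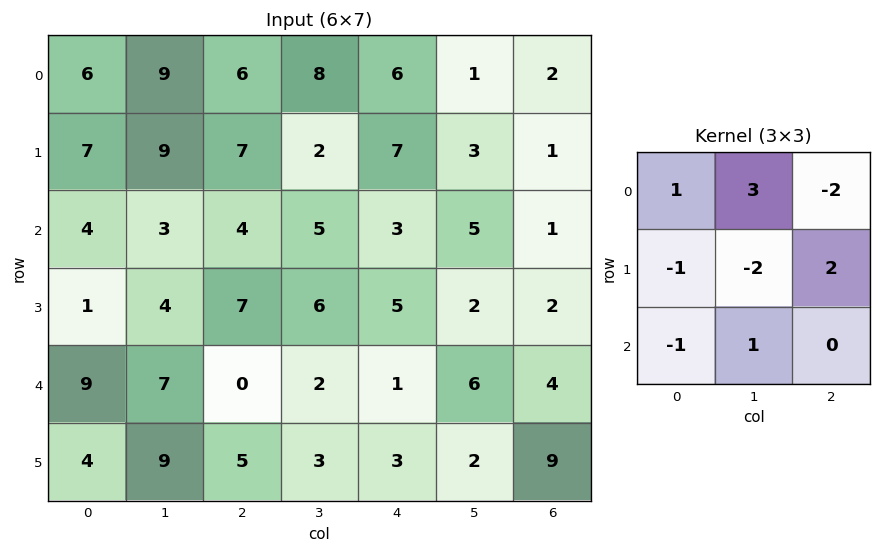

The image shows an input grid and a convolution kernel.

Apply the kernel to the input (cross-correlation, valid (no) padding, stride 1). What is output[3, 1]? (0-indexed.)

6

The receptive field on the input at this output position is [4 7 6 / 7 0 2 / 9 5 3]. Elementwise product with the kernel and sum: 4·1 + 7·3 + 6·-2 + 7·-1 + 0·-2 + 2·2 + 9·-1 + 5·1.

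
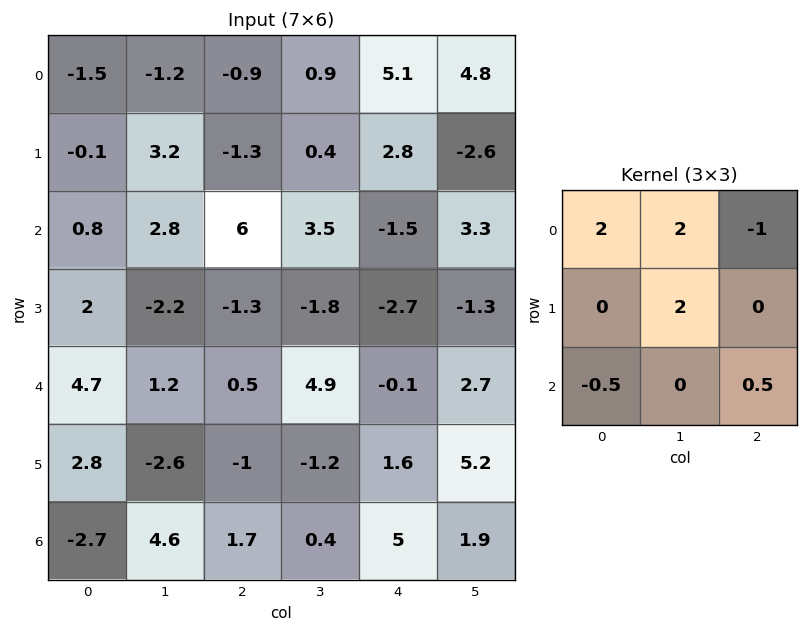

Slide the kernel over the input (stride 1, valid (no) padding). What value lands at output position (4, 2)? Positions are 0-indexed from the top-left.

The receptive field on the input at this output position is [0.5 4.9 -0.1 / -1 -1.2 1.6 / 1.7 0.4 5]. Elementwise product with the kernel and sum: 0.5·2 + 4.9·2 + -0.1·-1 + -1.2·2 + 1.7·-0.5 + 5·0.5.

10.15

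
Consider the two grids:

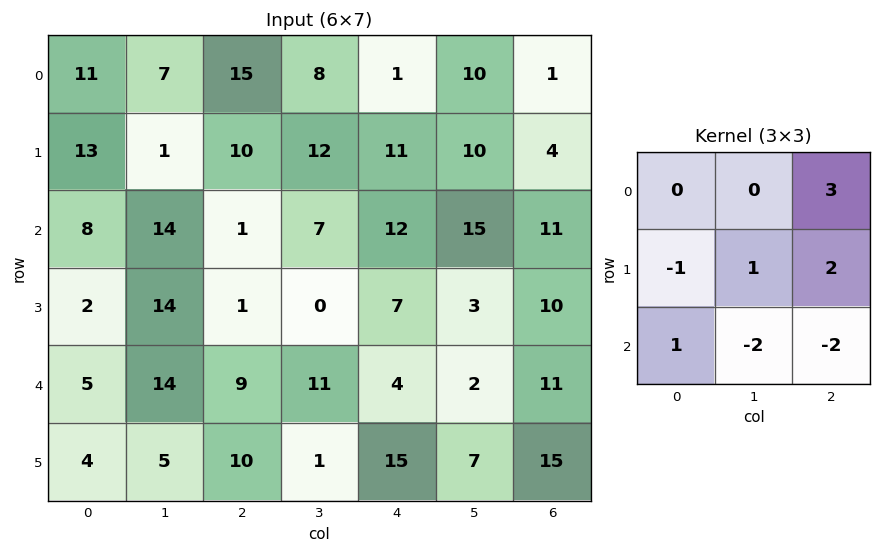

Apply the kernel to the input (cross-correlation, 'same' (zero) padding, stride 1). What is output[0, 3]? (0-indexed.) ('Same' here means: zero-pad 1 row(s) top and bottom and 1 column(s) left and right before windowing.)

-41

The receptive field on the zero-padded input at this output position is [0 0 0 / 15 8 1 / 10 12 11]. Elementwise product with the kernel and sum: 0·3 + 15·-1 + 8·1 + 1·2 + 10·1 + 12·-2 + 11·-2.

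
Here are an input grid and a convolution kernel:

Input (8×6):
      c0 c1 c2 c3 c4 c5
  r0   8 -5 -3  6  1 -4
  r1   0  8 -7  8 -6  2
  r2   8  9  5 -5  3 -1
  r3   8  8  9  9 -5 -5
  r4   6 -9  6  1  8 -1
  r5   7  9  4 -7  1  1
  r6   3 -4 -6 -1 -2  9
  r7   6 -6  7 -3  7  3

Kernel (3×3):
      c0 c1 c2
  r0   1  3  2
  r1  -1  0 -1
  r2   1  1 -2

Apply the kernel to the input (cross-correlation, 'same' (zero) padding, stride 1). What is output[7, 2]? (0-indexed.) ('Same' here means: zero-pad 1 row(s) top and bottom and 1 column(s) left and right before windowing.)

-15

The receptive field on the zero-padded input at this output position is [-4 -6 -1 / -6 7 -3 / 0 0 0]. Elementwise product with the kernel and sum: -4·1 + -6·3 + -1·2 + -6·-1 + -3·-1 + 0·1 + 0·1 + 0·-2.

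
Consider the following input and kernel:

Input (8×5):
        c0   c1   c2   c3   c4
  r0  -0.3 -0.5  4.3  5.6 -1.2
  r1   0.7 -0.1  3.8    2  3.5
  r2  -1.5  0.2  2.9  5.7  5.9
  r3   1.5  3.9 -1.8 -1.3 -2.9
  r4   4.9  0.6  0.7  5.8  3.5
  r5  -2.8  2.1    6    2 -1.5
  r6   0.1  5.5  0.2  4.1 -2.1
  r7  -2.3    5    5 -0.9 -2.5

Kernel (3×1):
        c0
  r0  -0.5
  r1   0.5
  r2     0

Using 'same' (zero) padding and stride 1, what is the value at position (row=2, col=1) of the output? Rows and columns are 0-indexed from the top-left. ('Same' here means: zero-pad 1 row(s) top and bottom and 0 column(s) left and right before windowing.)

The receptive field on the zero-padded input at this output position is [-0.1 / 0.2 / 3.9]. Elementwise product with the kernel and sum: -0.1·-0.5 + 0.2·0.5.

0.15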